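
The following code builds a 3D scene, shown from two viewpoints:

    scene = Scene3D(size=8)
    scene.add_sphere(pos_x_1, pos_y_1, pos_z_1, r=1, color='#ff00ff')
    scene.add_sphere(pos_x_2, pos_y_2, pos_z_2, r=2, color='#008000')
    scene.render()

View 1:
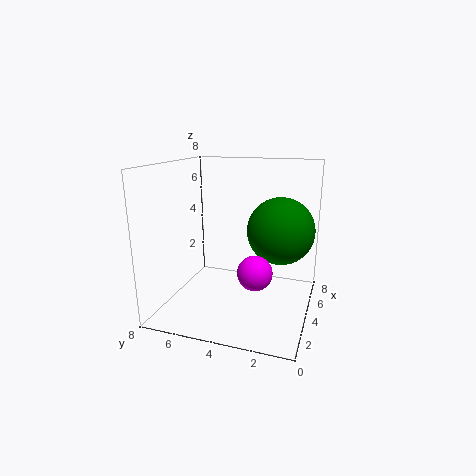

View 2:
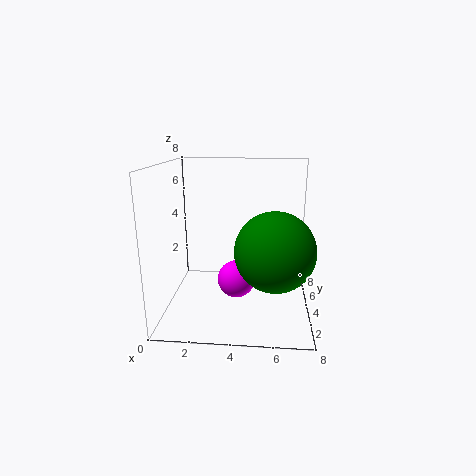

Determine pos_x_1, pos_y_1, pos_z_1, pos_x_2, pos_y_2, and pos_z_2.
pos_x_1 = 4, pos_y_1 = 3, pos_z_1 = 2, pos_x_2 = 6, pos_y_2 = 2, pos_z_2 = 4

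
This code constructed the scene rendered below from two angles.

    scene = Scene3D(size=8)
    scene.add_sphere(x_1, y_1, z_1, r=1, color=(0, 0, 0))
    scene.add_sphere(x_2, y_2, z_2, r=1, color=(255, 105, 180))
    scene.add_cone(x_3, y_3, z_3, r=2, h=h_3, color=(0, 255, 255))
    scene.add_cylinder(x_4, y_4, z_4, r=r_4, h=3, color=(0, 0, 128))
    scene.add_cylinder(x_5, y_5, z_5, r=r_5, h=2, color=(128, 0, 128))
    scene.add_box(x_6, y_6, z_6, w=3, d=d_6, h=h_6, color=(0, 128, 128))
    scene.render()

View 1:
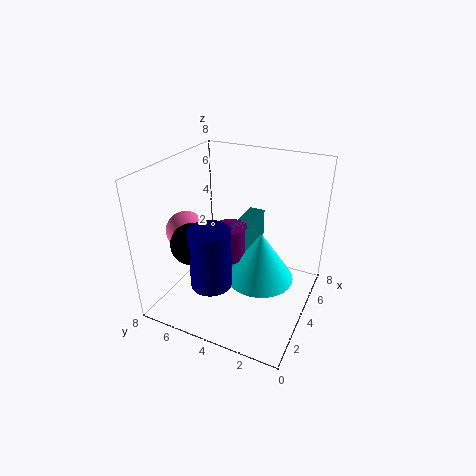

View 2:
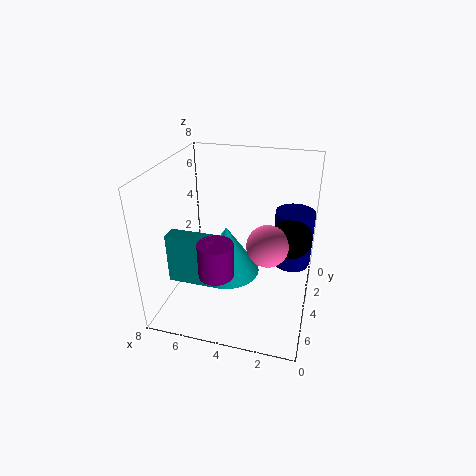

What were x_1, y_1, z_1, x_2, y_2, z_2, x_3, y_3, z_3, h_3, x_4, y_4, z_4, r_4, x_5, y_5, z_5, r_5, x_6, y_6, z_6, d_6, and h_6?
x_1 = 1; y_1 = 5; z_1 = 5; x_2 = 2; y_2 = 6; z_2 = 5; x_3 = 5; y_3 = 3; z_3 = 1; h_3 = 3; x_4 = 1; y_4 = 4; z_4 = 3; r_4 = 1; x_5 = 5; y_5 = 5; z_5 = 2; r_5 = 1; x_6 = 5; y_6 = 4; z_6 = 1; d_6 = 1; h_6 = 3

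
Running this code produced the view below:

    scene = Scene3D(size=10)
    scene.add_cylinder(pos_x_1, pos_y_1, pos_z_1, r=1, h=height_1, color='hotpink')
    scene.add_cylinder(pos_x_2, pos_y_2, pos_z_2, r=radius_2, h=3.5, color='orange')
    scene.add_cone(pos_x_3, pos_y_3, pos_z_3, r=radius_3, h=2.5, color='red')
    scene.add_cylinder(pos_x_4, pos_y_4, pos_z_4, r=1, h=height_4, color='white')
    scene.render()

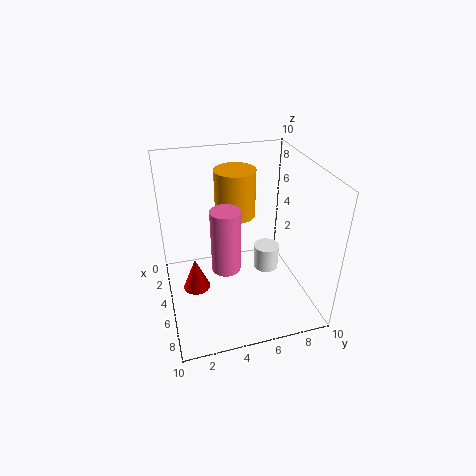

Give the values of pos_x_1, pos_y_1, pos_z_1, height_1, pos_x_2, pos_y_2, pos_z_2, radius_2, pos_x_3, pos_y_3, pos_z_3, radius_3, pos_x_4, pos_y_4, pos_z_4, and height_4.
pos_x_1 = 5.5
pos_y_1 = 4
pos_z_1 = 3
height_1 = 4.5
pos_x_2 = 2.5
pos_y_2 = 5.5
pos_z_2 = 5.5
radius_2 = 1.5
pos_x_3 = 4
pos_y_3 = 2
pos_z_3 = 0.5
radius_3 = 1
pos_x_4 = 3
pos_y_4 = 8
pos_z_4 = 0.5
height_4 = 2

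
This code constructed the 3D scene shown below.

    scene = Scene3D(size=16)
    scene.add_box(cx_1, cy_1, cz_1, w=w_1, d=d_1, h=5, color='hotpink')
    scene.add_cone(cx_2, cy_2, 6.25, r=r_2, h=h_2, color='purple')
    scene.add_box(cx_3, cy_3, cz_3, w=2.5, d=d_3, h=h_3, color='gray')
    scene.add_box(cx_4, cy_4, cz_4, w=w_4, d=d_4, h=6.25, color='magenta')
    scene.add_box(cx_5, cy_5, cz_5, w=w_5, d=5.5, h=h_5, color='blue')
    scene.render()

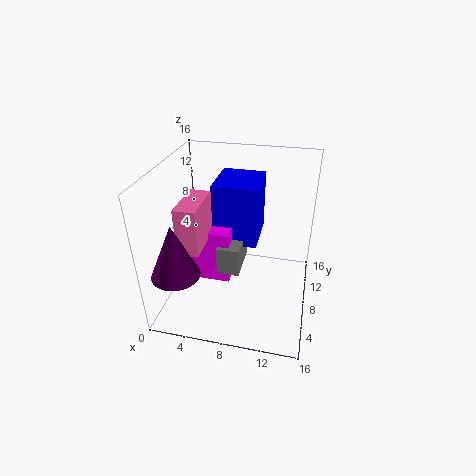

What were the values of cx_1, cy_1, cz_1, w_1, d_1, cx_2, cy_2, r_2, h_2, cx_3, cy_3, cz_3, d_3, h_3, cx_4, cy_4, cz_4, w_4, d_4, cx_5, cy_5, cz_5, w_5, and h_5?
cx_1 = 2.75; cy_1 = 3.25; cz_1 = 8.25; w_1 = 2.25; d_1 = 5; cx_2 = 2.75; cy_2 = 2.5; r_2 = 2.5; h_2 = 5.75; cx_3 = 6; cy_3 = 6; cz_3 = 4.25; d_3 = 4.75; h_3 = 3.25; cx_4 = 2; cy_4 = 6.5; cz_4 = 2.75; w_4 = 5.25; d_4 = 3; cx_5 = 5; cy_5 = 8.25; cz_5 = 6.75; w_5 = 5; h_5 = 7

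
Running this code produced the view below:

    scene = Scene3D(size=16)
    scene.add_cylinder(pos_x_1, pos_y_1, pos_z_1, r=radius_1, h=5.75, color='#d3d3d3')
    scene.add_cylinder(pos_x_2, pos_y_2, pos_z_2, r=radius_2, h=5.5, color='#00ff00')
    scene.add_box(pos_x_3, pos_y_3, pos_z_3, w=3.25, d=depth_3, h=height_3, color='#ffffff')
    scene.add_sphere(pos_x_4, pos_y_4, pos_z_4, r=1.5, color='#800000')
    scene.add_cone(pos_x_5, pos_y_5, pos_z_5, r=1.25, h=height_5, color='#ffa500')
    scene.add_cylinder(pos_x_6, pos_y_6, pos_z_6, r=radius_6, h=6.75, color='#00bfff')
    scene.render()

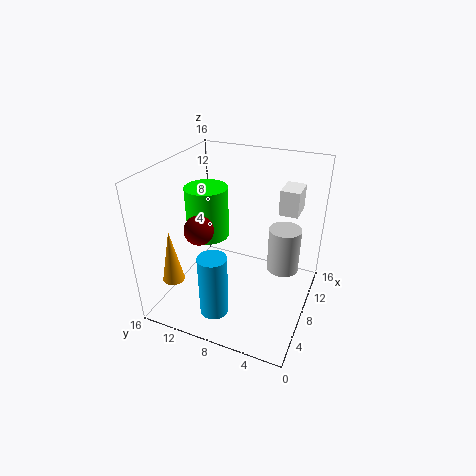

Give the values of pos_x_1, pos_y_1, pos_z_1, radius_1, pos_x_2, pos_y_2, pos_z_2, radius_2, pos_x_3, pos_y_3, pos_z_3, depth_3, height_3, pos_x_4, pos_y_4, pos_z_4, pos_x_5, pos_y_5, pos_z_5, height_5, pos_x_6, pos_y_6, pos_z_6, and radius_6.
pos_x_1 = 13.25; pos_y_1 = 4; pos_z_1 = 1.5; radius_1 = 2; pos_x_2 = 6.75; pos_y_2 = 11; pos_z_2 = 8.5; radius_2 = 2.25; pos_x_3 = 12.25; pos_y_3 = 2.5; pos_z_3 = 9.5; depth_3 = 2.25; height_3 = 3; pos_x_4 = 4; pos_y_4 = 10.5; pos_z_4 = 10.5; pos_x_5 = 4.25; pos_y_5 = 14.5; pos_z_5 = 3; height_5 = 6.25; pos_x_6 = 2.75; pos_y_6 = 8.5; pos_z_6 = 1.75; radius_6 = 1.5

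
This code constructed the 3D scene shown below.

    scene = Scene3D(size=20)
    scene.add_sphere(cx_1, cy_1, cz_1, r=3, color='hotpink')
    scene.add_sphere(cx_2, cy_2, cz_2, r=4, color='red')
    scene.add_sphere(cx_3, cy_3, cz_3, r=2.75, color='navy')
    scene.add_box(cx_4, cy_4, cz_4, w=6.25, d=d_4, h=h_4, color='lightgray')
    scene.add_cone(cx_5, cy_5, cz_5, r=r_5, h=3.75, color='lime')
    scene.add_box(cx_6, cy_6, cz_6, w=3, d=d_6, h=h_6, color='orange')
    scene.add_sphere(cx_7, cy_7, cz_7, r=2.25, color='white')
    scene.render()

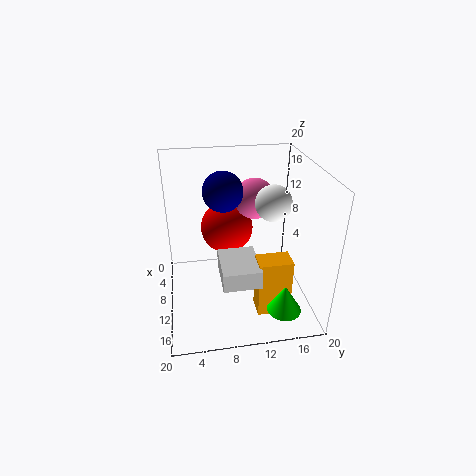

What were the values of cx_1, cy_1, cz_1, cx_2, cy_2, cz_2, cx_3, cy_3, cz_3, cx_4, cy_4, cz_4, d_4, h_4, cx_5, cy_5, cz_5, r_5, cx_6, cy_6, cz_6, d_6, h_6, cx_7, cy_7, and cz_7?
cx_1 = 5.5; cy_1 = 13.25; cz_1 = 13.75; cx_2 = 4.25; cy_2 = 9.25; cz_2 = 8.75; cx_3 = 8.25; cy_3 = 8.25; cz_3 = 16.25; cx_4 = 10.5; cy_4 = 7; cz_4 = 6.25; d_4 = 5; h_4 = 2.5; cx_5 = 17; cy_5 = 15; cz_5 = 2.5; r_5 = 2.25; cx_6 = 13; cy_6 = 11.75; cz_6 = 1; d_6 = 4.5; h_6 = 8; cx_7 = 13.5; cy_7 = 13.75; cz_7 = 16.5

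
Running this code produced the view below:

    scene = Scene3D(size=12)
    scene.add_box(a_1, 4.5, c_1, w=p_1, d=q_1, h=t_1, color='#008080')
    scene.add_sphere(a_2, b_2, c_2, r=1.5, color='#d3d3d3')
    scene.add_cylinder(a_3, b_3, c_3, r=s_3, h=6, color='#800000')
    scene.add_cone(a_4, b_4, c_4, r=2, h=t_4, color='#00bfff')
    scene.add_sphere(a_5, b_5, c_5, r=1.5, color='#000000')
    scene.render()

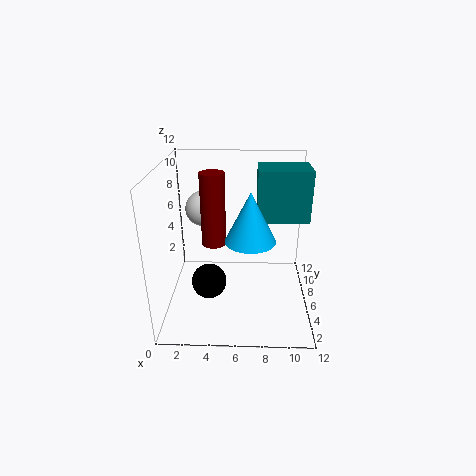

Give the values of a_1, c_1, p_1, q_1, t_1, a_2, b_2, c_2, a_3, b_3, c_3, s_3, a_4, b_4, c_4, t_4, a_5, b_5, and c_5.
a_1 = 7.5; c_1 = 8; p_1 = 4; q_1 = 3; t_1 = 4; a_2 = 3; b_2 = 7.5; c_2 = 8; a_3 = 4; b_3 = 6; c_3 = 5.5; s_3 = 1; a_4 = 7; b_4 = 4.5; c_4 = 6.5; t_4 = 4; a_5 = 3.5; b_5 = 5.5; c_5 = 2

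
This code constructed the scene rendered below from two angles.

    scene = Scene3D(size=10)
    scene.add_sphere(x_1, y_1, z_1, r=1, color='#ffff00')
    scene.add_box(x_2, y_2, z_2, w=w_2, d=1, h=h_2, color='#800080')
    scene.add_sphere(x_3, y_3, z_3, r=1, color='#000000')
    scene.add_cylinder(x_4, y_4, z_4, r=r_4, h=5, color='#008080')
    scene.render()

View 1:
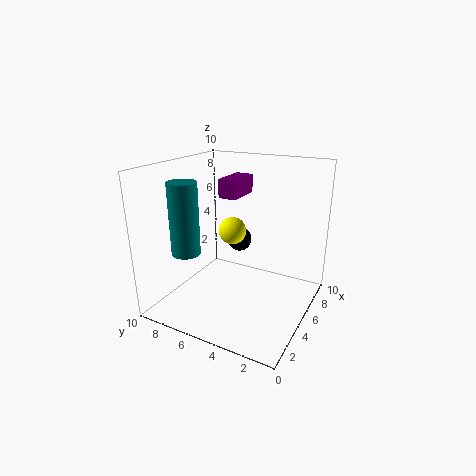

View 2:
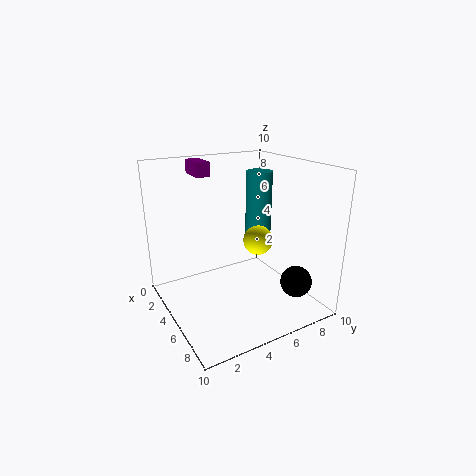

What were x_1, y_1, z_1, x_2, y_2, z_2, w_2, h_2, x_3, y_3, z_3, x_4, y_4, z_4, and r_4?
x_1 = 6
y_1 = 6
z_1 = 5
x_2 = 1
y_2 = 3
z_2 = 9
w_2 = 2
h_2 = 1
x_3 = 9
y_3 = 7
z_3 = 3
x_4 = 3
y_4 = 8
z_4 = 4
r_4 = 1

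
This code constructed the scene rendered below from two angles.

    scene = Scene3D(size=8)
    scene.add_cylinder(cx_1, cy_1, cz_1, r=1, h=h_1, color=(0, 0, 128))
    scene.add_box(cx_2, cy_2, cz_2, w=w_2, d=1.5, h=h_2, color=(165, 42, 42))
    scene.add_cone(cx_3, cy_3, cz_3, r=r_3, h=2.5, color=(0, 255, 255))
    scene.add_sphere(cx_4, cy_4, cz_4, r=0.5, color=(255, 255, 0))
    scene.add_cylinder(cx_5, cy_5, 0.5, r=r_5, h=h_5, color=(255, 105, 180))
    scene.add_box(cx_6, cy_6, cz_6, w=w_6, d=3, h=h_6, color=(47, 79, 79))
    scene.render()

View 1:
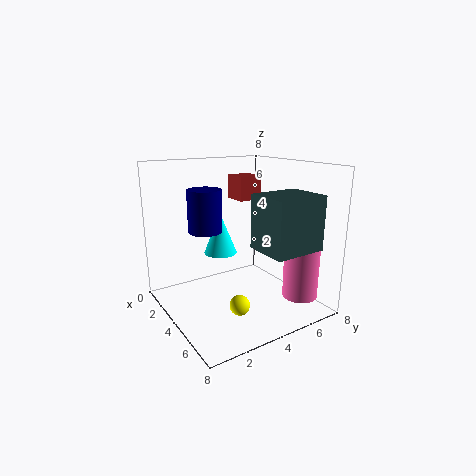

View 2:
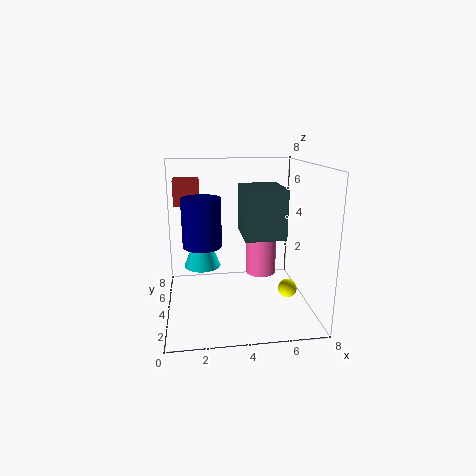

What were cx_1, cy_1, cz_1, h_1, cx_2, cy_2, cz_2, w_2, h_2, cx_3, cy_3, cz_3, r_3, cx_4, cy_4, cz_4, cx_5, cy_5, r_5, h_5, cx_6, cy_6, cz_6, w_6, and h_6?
cx_1 = 2; cy_1 = 3; cz_1 = 4; h_1 = 2.5; cx_2 = 0.5; cy_2 = 5.5; cz_2 = 5.5; w_2 = 1.5; h_2 = 1.5; cx_3 = 2; cy_3 = 4; cz_3 = 2.5; r_3 = 1; cx_4 = 6.5; cy_4 = 2.5; cz_4 = 1.5; cx_5 = 6; cy_5 = 7; r_5 = 1; h_5 = 3; cx_6 = 4.5; cy_6 = 4.5; cz_6 = 3.5; w_6 = 2.5; h_6 = 3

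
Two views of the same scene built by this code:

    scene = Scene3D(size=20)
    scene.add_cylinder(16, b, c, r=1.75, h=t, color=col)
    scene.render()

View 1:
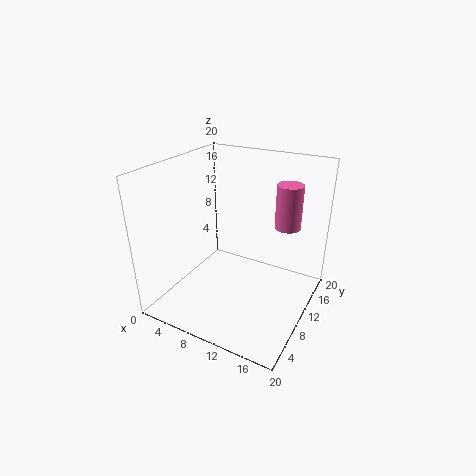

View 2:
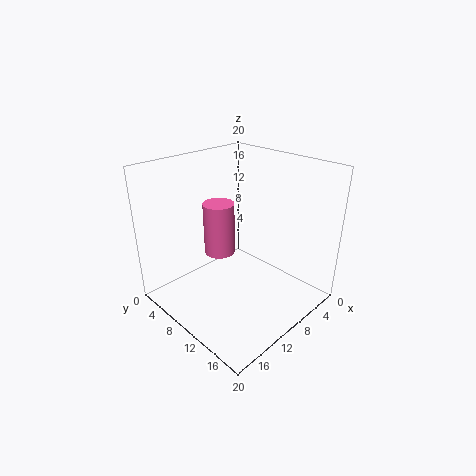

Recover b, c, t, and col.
b = 13; c = 11.75; t = 6; col = 'hotpink'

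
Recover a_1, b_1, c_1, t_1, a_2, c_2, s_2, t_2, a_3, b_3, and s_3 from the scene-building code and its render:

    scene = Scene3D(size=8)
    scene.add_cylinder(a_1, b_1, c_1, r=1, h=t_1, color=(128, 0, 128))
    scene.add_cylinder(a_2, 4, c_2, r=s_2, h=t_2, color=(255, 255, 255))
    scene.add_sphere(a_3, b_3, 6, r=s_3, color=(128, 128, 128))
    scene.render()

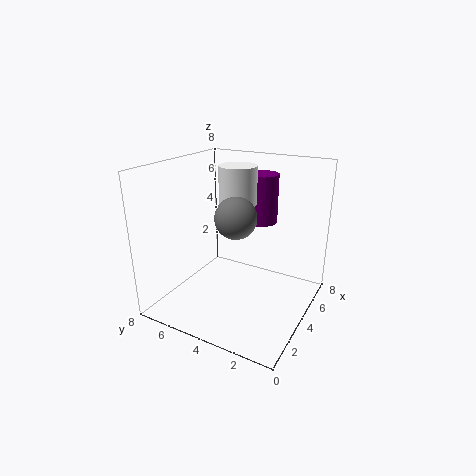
a_1 = 7, b_1 = 4, c_1 = 4, t_1 = 3, a_2 = 4, c_2 = 6, s_2 = 1, t_2 = 2, a_3 = 2, b_3 = 3, s_3 = 1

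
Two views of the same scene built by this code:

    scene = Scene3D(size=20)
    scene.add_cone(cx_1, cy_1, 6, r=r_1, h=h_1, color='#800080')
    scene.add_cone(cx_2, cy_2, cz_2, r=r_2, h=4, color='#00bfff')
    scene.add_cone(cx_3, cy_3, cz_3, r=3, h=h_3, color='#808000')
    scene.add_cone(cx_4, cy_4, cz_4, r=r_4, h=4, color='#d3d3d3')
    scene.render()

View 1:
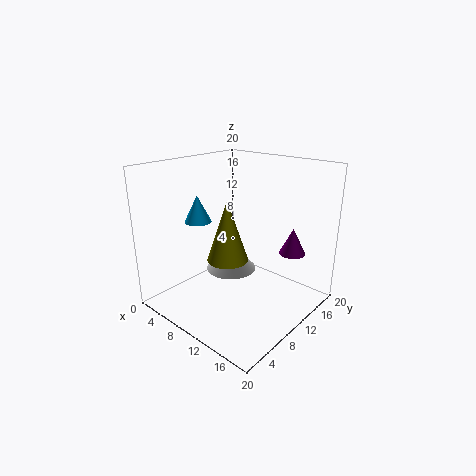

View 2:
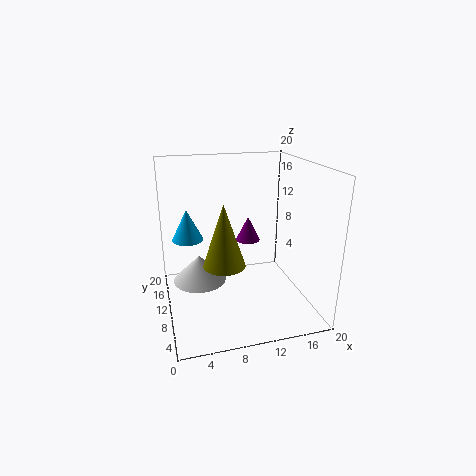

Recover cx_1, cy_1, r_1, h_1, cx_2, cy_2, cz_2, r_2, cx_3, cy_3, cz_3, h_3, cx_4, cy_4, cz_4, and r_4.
cx_1 = 14; cy_1 = 18; r_1 = 2; h_1 = 4; cx_2 = 3; cy_2 = 9; cz_2 = 11; r_2 = 2; cx_3 = 8; cy_3 = 10; cz_3 = 6; h_3 = 9; cx_4 = 5; cy_4 = 14; cz_4 = 2; r_4 = 4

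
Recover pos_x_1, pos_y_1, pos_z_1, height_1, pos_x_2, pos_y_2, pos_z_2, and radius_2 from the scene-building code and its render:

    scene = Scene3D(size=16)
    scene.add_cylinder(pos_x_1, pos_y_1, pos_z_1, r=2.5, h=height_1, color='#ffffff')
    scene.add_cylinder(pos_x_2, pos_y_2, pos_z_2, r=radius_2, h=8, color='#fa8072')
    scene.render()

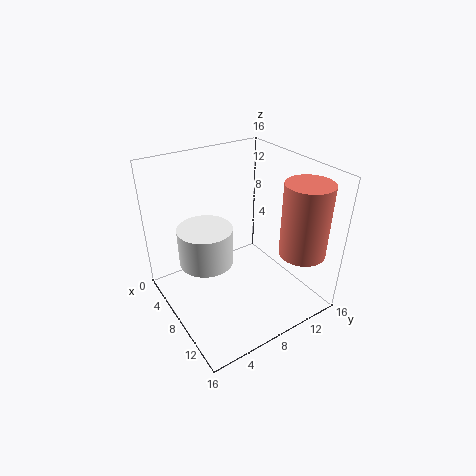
pos_x_1 = 11
pos_y_1 = 2.5
pos_z_1 = 9
height_1 = 3.5
pos_x_2 = 13
pos_y_2 = 13
pos_z_2 = 7
radius_2 = 2.5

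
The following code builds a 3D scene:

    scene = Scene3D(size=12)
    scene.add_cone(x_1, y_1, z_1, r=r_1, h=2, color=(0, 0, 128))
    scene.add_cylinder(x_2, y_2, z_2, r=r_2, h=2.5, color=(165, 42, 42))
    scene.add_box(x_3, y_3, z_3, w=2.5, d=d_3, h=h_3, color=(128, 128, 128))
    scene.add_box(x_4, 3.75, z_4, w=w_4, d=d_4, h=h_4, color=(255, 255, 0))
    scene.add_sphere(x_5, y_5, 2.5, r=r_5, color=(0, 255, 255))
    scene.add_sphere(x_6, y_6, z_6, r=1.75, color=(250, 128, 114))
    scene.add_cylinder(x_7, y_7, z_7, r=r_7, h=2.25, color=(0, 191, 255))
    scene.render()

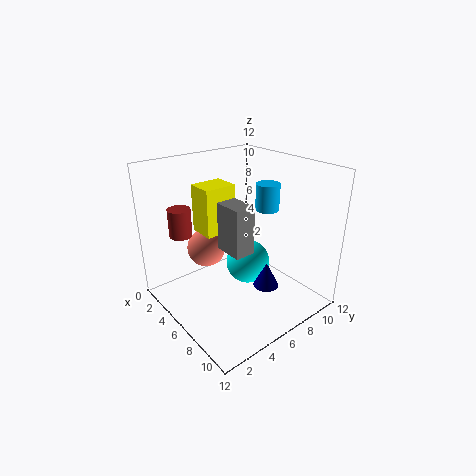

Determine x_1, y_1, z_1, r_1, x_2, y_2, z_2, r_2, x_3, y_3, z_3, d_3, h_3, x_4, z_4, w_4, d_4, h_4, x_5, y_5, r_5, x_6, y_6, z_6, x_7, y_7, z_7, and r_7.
x_1 = 9.25, y_1 = 6.25, z_1 = 3, r_1 = 1, x_2 = 1.75, y_2 = 3, z_2 = 5.5, r_2 = 1, x_3 = 5.25, y_3 = 4.5, z_3 = 5.25, d_3 = 1.75, h_3 = 4, x_4 = 2.75, z_4 = 6.25, w_4 = 2.25, d_4 = 2.75, h_4 = 4, x_5 = 5, y_5 = 8, r_5 = 2, x_6 = 2.25, y_6 = 5.25, z_6 = 3.75, x_7 = 6.5, y_7 = 8.75, z_7 = 8, r_7 = 1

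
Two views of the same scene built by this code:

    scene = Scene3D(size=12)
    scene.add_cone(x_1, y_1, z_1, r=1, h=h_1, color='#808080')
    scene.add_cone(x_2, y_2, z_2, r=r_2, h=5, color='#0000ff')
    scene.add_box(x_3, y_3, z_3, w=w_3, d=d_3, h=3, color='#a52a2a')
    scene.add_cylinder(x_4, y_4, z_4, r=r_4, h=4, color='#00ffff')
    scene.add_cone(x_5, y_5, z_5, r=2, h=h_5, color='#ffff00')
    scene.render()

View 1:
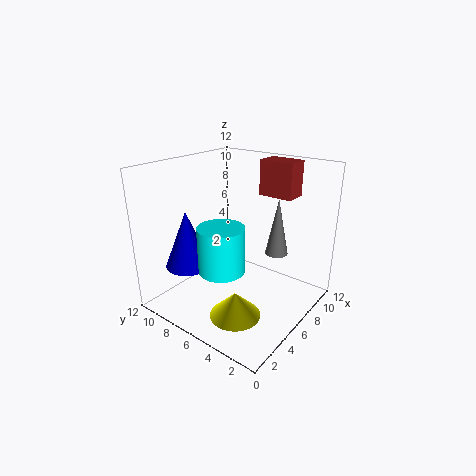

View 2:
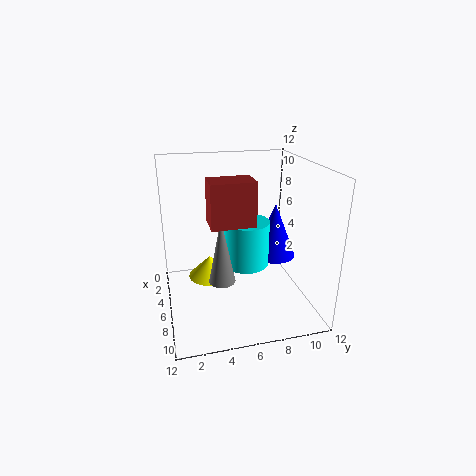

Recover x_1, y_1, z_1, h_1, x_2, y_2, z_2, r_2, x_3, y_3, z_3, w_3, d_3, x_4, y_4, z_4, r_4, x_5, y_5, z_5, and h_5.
x_1 = 9; y_1 = 4; z_1 = 4; h_1 = 5; x_2 = 4; y_2 = 10; z_2 = 3; r_2 = 2; x_3 = 9; y_3 = 3; z_3 = 9; w_3 = 2; d_3 = 3; x_4 = 5; y_4 = 7; z_4 = 3; r_4 = 2; x_5 = 3; y_5 = 4; z_5 = 1; h_5 = 2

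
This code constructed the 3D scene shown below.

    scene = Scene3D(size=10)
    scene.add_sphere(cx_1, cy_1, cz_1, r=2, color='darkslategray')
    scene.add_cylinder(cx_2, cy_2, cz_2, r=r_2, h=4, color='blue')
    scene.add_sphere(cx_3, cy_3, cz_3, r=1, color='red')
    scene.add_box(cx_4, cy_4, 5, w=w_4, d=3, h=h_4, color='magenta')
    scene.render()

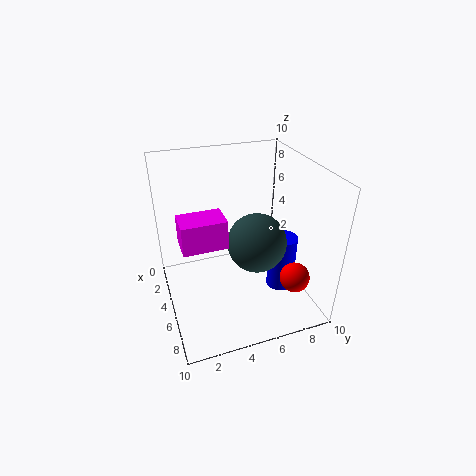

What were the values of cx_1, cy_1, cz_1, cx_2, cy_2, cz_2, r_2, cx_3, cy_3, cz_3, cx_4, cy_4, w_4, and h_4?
cx_1 = 6
cy_1 = 6
cz_1 = 5
cx_2 = 6
cy_2 = 8
cz_2 = 1
r_2 = 1
cx_3 = 8
cy_3 = 8
cz_3 = 3
cx_4 = 4
cy_4 = 1
w_4 = 2
h_4 = 2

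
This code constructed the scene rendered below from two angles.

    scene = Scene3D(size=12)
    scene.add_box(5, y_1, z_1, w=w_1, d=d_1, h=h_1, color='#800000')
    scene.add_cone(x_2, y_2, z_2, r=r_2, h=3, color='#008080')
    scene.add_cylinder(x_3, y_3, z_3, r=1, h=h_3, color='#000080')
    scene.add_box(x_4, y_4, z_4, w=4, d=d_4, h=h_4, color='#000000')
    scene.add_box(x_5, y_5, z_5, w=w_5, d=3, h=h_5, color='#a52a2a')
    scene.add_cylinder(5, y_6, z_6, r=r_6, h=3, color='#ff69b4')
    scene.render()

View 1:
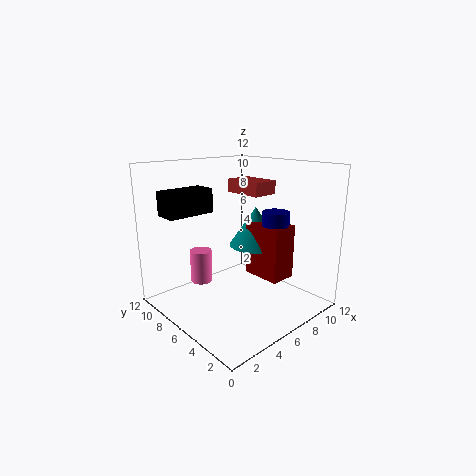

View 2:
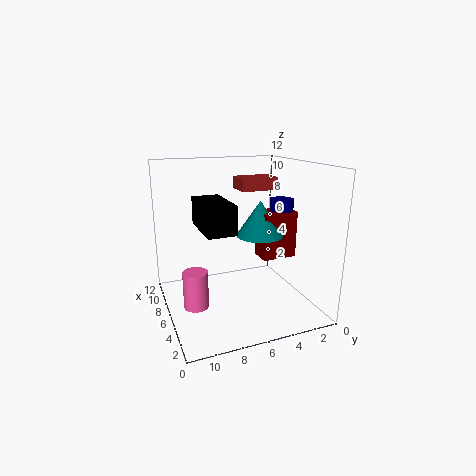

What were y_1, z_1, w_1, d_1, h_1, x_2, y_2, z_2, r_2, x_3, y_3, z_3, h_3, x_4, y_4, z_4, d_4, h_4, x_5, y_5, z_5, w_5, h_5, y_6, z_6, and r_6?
y_1 = 1; z_1 = 4; w_1 = 2; d_1 = 3; h_1 = 4; x_2 = 6; y_2 = 4; z_2 = 6; r_2 = 2; x_3 = 6; y_3 = 2; z_3 = 6; h_3 = 3; x_4 = 1; y_4 = 8; z_4 = 8; d_4 = 2; h_4 = 2; x_5 = 5; y_5 = 3; z_5 = 10; w_5 = 2; h_5 = 1; y_6 = 10; z_6 = 1; r_6 = 1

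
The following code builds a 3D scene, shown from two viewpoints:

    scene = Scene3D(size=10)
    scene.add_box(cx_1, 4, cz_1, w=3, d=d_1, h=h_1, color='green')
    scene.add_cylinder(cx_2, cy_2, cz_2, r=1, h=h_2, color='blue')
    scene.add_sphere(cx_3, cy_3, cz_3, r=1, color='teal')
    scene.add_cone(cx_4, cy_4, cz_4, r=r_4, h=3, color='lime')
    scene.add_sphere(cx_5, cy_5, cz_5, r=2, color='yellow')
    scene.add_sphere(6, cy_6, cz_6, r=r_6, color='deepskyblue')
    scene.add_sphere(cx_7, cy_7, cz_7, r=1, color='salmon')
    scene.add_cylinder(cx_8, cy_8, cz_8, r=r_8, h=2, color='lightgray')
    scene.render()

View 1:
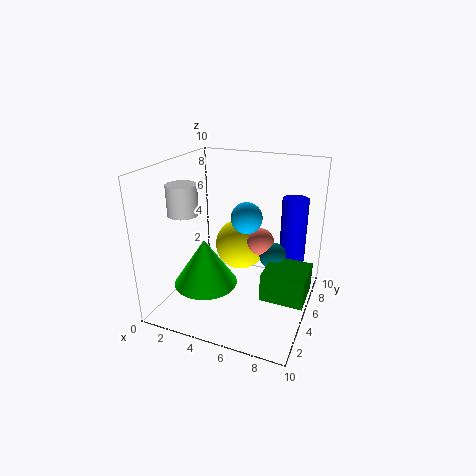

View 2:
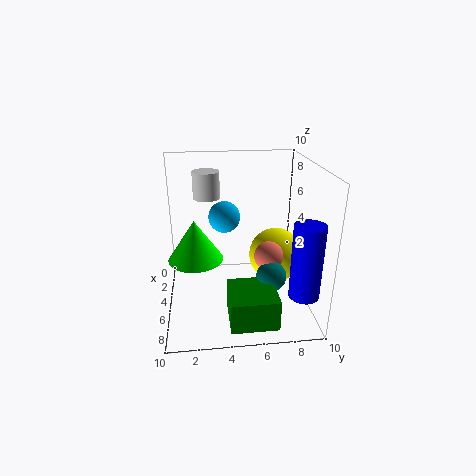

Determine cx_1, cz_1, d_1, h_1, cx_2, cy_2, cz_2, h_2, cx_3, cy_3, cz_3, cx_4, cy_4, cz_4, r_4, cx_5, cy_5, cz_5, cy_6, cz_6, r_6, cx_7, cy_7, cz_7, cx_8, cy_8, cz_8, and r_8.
cx_1 = 7
cz_1 = 1
d_1 = 3
h_1 = 2
cx_2 = 8
cy_2 = 9
cz_2 = 2
h_2 = 5
cx_3 = 7
cy_3 = 7
cz_3 = 3
cx_4 = 4
cy_4 = 2
cz_4 = 3
r_4 = 2
cx_5 = 4
cy_5 = 8
cz_5 = 3
cy_6 = 4
cz_6 = 7
r_6 = 1
cx_7 = 6
cy_7 = 7
cz_7 = 4
cx_8 = 2
cy_8 = 3
cz_8 = 7
r_8 = 1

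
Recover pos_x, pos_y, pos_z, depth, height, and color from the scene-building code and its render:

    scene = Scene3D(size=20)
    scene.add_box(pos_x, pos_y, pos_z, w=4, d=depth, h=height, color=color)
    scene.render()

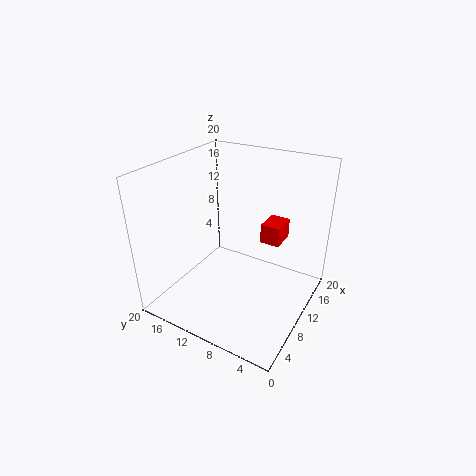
pos_x = 15, pos_y = 6, pos_z = 7, depth = 3, height = 3, color = 'red'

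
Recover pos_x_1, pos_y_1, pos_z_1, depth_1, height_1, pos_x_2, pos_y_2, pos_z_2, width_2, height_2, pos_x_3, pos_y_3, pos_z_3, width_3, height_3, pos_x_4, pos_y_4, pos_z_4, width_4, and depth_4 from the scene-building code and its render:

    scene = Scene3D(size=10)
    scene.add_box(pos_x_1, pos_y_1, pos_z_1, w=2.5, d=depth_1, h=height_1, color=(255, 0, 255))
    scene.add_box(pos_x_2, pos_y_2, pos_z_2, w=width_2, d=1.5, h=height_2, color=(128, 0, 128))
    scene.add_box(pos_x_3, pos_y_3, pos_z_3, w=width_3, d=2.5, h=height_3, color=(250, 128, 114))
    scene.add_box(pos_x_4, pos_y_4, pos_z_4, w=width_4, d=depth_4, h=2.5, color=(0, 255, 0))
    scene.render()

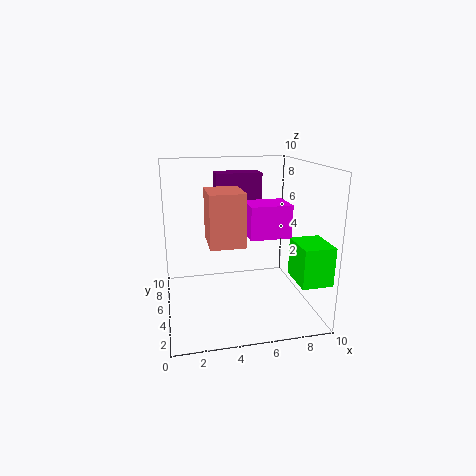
pos_x_1 = 5, pos_y_1 = 1.5, pos_z_1 = 6, depth_1 = 2, height_1 = 2, pos_x_2 = 3.5, pos_y_2 = 4.5, pos_z_2 = 7, width_2 = 3, height_2 = 2.5, pos_x_3 = 2.5, pos_y_3 = 0.5, pos_z_3 = 6, width_3 = 2, height_3 = 3, pos_x_4 = 8, pos_y_4 = 0.5, pos_z_4 = 3, width_4 = 2, depth_4 = 2.5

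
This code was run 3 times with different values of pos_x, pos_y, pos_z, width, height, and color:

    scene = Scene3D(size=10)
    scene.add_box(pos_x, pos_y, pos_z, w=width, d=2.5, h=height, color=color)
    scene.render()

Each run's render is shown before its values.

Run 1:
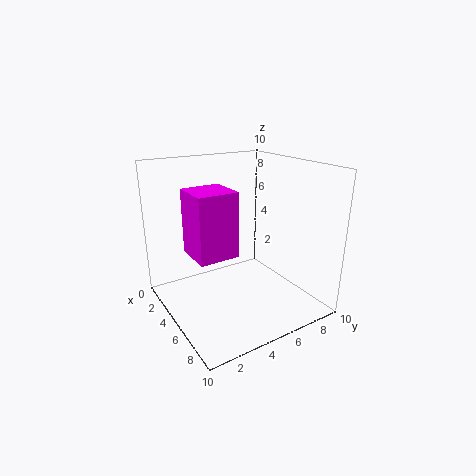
pos_x = 5
pos_y = 1
pos_z = 5
width = 2.5
height = 4
color = 'magenta'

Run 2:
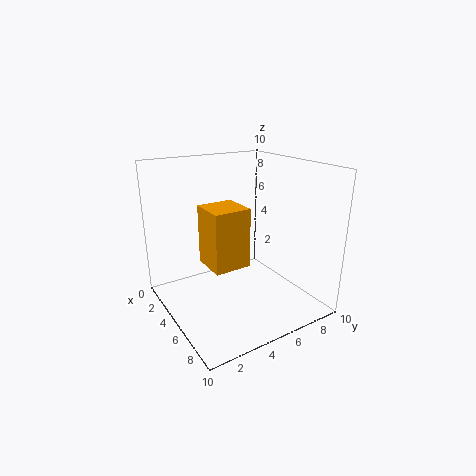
pos_x = 4
pos_y = 2.5
pos_z = 3.5
width = 2.5
height = 4
color = 'orange'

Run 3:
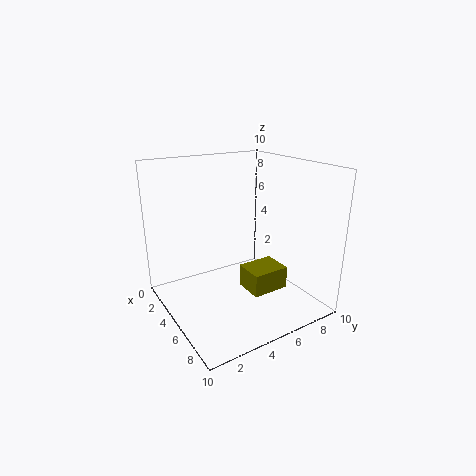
pos_x = 6
pos_y = 4.5
pos_z = 2
width = 2
height = 1.5
color = 'olive'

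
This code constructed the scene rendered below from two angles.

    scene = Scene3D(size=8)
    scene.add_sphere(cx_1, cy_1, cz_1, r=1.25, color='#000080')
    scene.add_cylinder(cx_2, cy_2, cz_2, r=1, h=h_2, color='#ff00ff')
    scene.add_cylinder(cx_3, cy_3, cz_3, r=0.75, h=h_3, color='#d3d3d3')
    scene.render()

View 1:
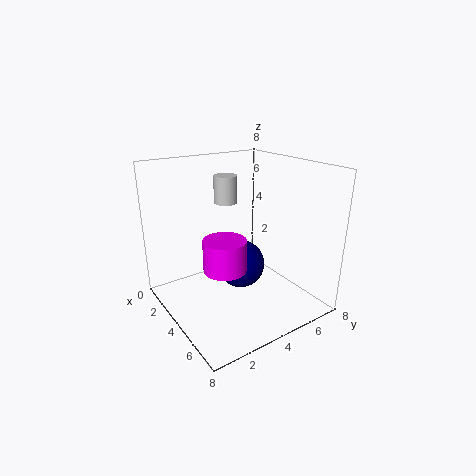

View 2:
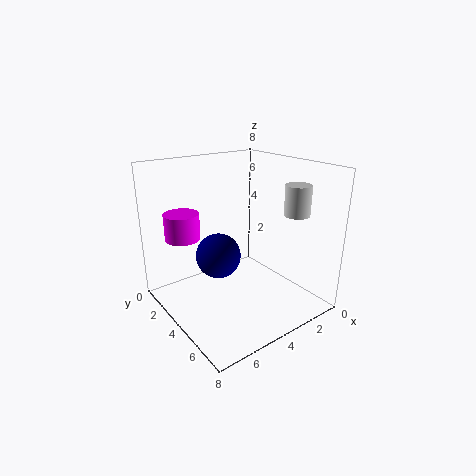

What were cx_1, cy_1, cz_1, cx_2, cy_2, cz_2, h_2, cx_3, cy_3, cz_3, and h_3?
cx_1 = 5; cy_1 = 3.5; cz_1 = 3; cx_2 = 6.25; cy_2 = 1.75; cz_2 = 3.75; h_2 = 1.5; cx_3 = 0.75; cy_3 = 5.25; cz_3 = 5; h_3 = 1.75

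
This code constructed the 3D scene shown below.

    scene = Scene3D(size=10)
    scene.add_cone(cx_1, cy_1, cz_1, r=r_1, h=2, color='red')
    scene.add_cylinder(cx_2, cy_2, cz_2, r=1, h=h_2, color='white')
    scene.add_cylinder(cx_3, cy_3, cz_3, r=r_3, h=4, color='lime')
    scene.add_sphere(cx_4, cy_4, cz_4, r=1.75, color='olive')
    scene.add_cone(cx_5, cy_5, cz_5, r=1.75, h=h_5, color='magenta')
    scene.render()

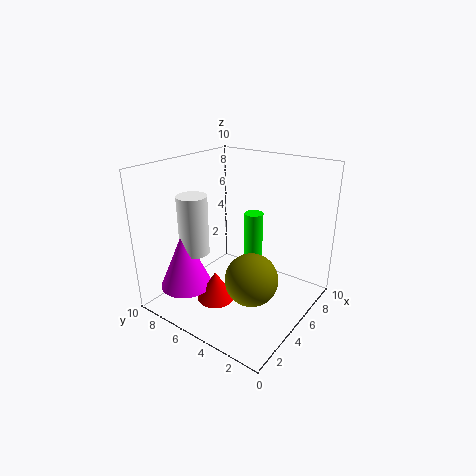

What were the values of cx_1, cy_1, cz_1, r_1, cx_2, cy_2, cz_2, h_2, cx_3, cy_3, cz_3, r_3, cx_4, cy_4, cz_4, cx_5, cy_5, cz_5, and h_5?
cx_1 = 2.75
cy_1 = 5.25
cz_1 = 1.25
r_1 = 1.25
cx_2 = 2.75
cy_2 = 7
cz_2 = 4.25
h_2 = 4
cx_3 = 8.5
cy_3 = 6
cz_3 = 1.5
r_3 = 0.75
cx_4 = 3.75
cy_4 = 3
cz_4 = 3
cx_5 = 2
cy_5 = 7.25
cz_5 = 2
h_5 = 4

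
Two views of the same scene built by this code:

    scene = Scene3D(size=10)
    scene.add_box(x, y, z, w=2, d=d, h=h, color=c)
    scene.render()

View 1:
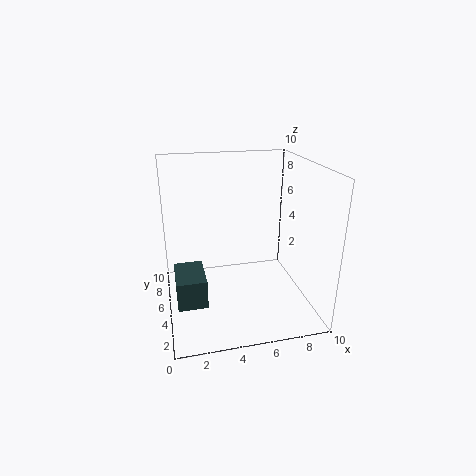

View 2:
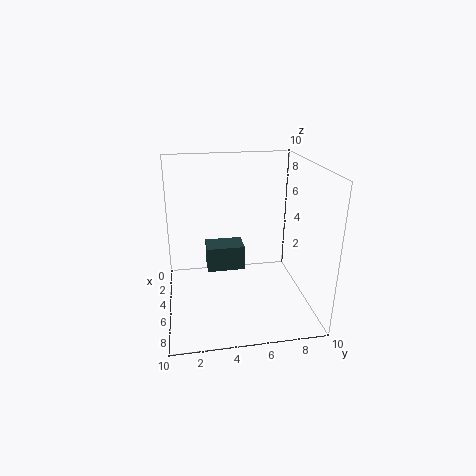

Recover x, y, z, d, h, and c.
x = 0.5, y = 3, z = 1, d = 3, h = 2, c = 'darkslategray'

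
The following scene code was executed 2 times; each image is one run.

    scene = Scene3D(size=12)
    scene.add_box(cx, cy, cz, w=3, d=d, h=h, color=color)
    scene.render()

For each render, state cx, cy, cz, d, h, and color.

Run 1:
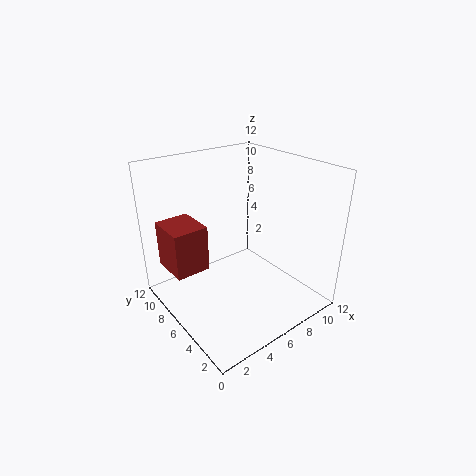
cx = 1, cy = 7.5, cz = 3, d = 3.5, h = 4, color = 'brown'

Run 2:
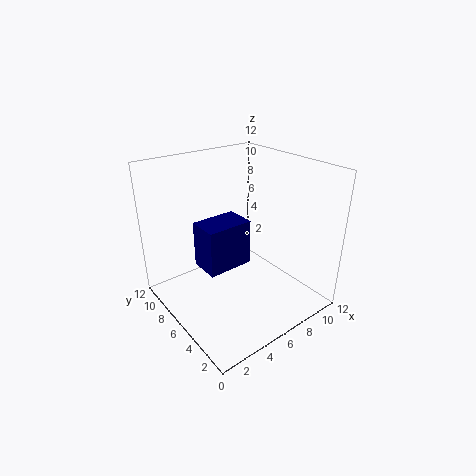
cx = 0.5, cy = 1.5, cz = 7, d = 2, h = 3, color = 'navy'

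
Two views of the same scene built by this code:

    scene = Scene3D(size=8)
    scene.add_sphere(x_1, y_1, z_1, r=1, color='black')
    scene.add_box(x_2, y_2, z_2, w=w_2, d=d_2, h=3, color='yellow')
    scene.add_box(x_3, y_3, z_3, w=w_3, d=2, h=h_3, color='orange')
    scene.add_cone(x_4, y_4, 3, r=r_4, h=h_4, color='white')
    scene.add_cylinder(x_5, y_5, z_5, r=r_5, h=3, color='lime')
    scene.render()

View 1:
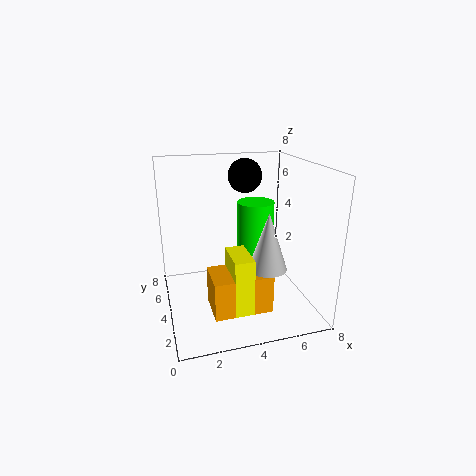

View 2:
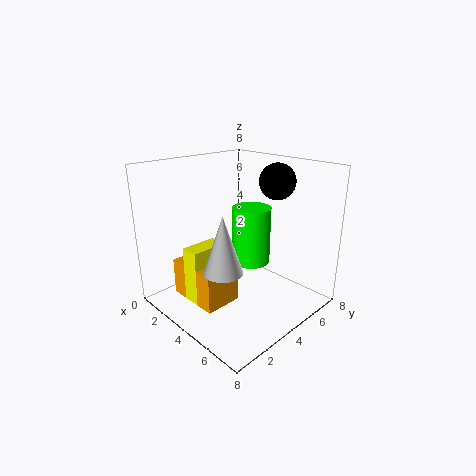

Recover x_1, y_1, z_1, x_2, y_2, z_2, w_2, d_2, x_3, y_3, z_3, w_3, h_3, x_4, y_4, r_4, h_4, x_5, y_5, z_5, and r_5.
x_1 = 5, y_1 = 6, z_1 = 7, x_2 = 3, y_2 = 1, z_2 = 1, w_2 = 1, d_2 = 2, x_3 = 2, y_3 = 1, z_3 = 1, w_3 = 3, h_3 = 2, x_4 = 5, y_4 = 2, r_4 = 1, h_4 = 3, x_5 = 5, y_5 = 4, z_5 = 3, r_5 = 1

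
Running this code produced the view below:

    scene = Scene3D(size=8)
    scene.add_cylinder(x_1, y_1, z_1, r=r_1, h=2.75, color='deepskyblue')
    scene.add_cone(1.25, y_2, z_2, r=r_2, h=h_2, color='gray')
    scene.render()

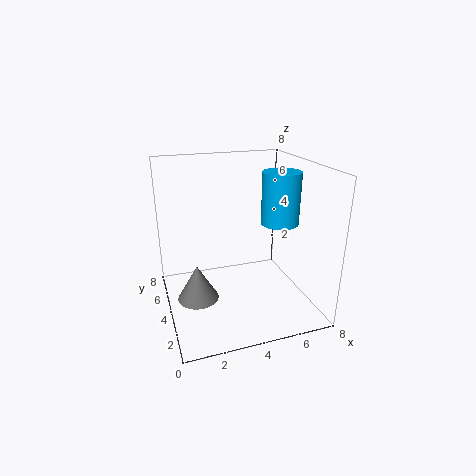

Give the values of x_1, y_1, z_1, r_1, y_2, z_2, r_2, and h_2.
x_1 = 6, y_1 = 3, z_1 = 5, r_1 = 1, y_2 = 2, z_2 = 2, r_2 = 1, h_2 = 1.75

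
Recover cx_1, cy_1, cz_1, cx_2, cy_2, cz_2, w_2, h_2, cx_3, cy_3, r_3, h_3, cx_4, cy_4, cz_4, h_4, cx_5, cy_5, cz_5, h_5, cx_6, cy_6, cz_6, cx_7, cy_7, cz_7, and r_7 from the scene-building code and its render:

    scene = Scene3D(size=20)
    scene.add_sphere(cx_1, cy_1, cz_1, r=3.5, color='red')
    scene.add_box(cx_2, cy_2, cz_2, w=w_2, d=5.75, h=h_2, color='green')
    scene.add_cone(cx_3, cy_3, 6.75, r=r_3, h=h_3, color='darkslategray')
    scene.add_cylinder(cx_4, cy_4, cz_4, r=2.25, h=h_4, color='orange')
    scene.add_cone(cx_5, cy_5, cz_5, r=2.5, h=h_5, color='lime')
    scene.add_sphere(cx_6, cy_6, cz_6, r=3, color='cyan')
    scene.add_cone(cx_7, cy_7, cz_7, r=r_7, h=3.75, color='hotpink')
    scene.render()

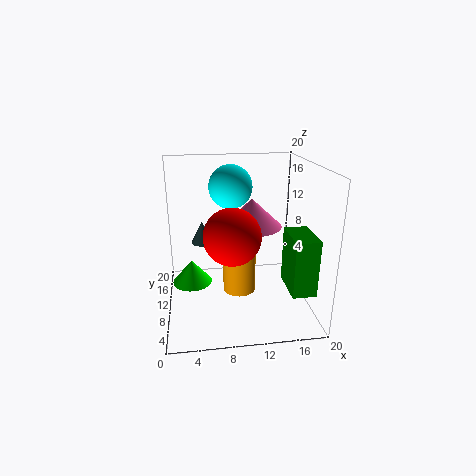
cx_1 = 8.5
cy_1 = 4.5
cz_1 = 12.5
cx_2 = 16.25
cy_2 = 3.5
cz_2 = 3.75
w_2 = 3.25
h_2 = 7.75
cx_3 = 5.25
cy_3 = 16.75
r_3 = 1.75
h_3 = 3.5
cx_4 = 10
cy_4 = 8.75
cz_4 = 2.75
h_4 = 5.5
cx_5 = 3.5
cy_5 = 6.5
cz_5 = 5.75
h_5 = 3
cx_6 = 9.25
cy_6 = 12
cz_6 = 16.75
cx_7 = 11.75
cy_7 = 9.25
cz_7 = 12
r_7 = 4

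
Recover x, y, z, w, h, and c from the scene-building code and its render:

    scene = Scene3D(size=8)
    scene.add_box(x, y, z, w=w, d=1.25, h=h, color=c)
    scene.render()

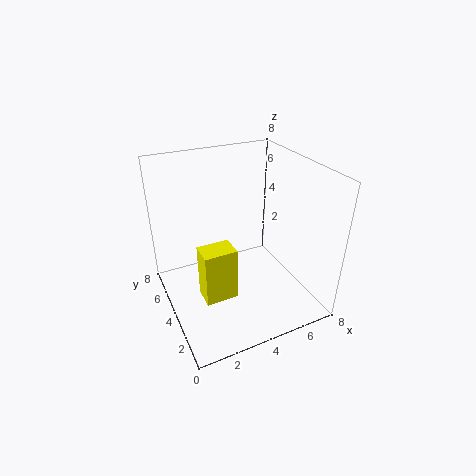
x = 1.5, y = 2.5, z = 1.25, w = 1.75, h = 3, c = 'yellow'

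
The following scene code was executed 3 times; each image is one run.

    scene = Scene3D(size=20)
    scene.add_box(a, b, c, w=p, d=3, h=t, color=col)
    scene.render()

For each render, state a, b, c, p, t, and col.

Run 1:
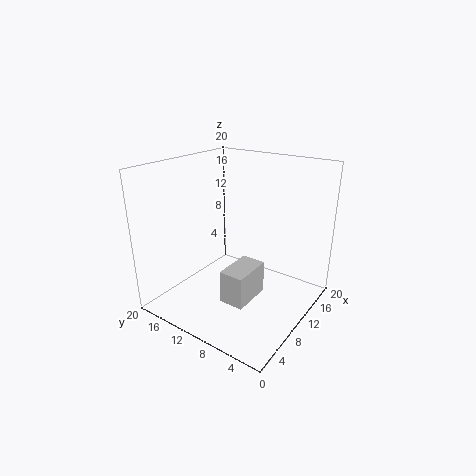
a = 2; b = 4; c = 5.5; p = 5; t = 4; col = 'lightgray'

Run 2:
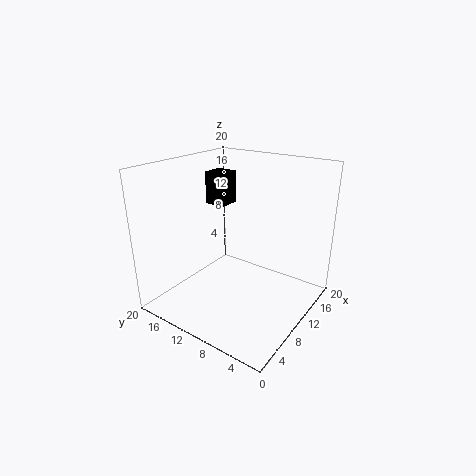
a = 10; b = 12.5; c = 14; p = 3; t = 4.5; col = 'black'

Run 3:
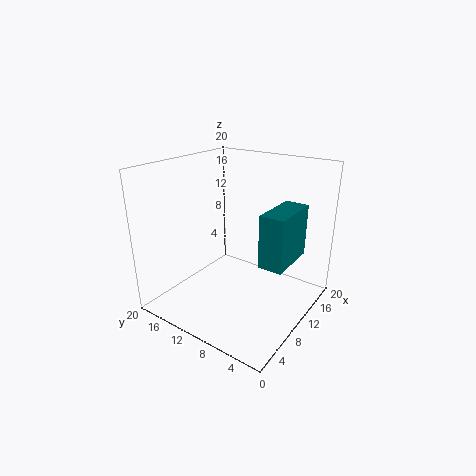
a = 5.5; b = 1; c = 9.5; p = 6.5; t = 6.5; col = 'teal'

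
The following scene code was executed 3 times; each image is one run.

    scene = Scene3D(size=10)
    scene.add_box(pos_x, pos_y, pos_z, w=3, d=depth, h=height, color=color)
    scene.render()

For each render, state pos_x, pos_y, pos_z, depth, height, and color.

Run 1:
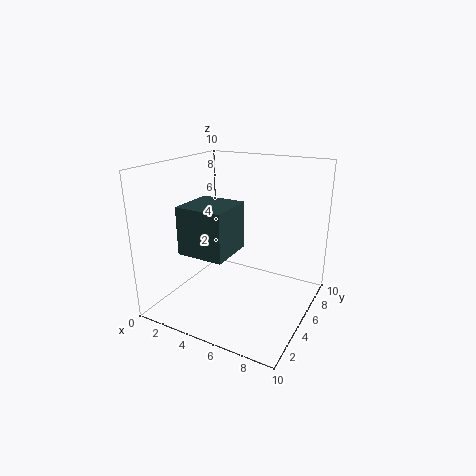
pos_x = 3; pos_y = 1; pos_z = 5; depth = 3; height = 3; color = 'darkslategray'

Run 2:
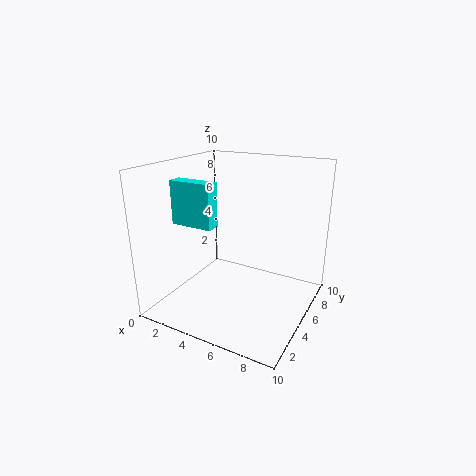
pos_x = 1; pos_y = 3; pos_z = 6; depth = 1; height = 3; color = 'cyan'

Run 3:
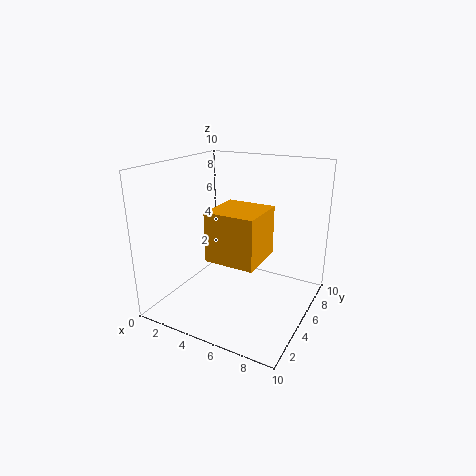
pos_x = 5; pos_y = 1; pos_z = 5; depth = 3; height = 3; color = 'orange'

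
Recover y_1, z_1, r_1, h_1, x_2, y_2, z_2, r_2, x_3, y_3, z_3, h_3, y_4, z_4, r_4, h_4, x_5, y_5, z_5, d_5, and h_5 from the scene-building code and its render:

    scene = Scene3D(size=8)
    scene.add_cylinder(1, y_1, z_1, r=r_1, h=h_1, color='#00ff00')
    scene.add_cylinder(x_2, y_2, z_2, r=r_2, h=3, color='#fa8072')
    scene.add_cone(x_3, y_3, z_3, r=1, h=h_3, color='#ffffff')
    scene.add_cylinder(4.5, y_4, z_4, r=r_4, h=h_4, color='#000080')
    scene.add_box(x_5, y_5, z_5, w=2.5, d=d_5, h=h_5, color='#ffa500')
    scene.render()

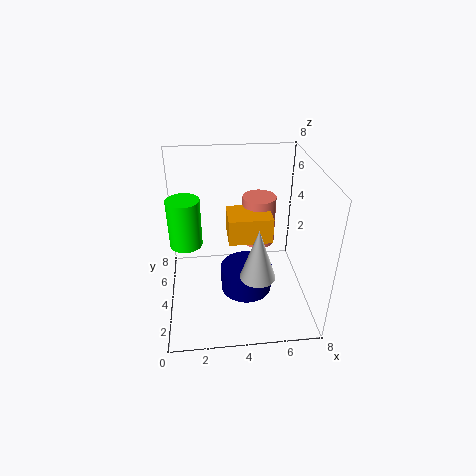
y_1 = 6
z_1 = 2.5
r_1 = 1
h_1 = 3
x_2 = 5.5
y_2 = 6
z_2 = 2.5
r_2 = 1
x_3 = 5
y_3 = 3
z_3 = 2
h_3 = 3
y_4 = 4
z_4 = 0.5
r_4 = 1.5
h_4 = 1.5
x_5 = 3.5
y_5 = 4
z_5 = 3.5
d_5 = 2
h_5 = 1.5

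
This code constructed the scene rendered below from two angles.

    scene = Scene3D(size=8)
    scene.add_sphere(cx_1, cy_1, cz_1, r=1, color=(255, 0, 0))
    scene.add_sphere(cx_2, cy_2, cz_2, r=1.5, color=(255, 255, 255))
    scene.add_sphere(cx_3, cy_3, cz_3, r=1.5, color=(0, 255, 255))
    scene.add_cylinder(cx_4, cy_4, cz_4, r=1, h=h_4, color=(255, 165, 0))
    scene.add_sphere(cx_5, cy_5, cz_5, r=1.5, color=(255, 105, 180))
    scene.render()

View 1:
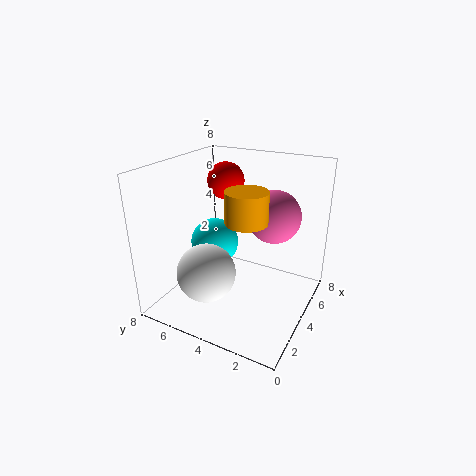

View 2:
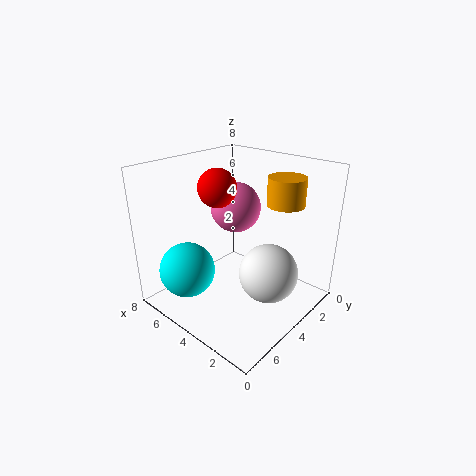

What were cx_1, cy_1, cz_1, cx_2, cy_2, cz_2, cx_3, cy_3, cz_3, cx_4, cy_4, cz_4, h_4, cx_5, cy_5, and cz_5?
cx_1 = 4.5, cy_1 = 5, cz_1 = 7, cx_2 = 1.5, cy_2 = 4.5, cz_2 = 3, cx_3 = 5.5, cy_3 = 6.5, cz_3 = 2.5, cx_4 = 2, cy_4 = 2.5, cz_4 = 6, h_4 = 1.5, cx_5 = 5.5, cy_5 = 2.5, cz_5 = 5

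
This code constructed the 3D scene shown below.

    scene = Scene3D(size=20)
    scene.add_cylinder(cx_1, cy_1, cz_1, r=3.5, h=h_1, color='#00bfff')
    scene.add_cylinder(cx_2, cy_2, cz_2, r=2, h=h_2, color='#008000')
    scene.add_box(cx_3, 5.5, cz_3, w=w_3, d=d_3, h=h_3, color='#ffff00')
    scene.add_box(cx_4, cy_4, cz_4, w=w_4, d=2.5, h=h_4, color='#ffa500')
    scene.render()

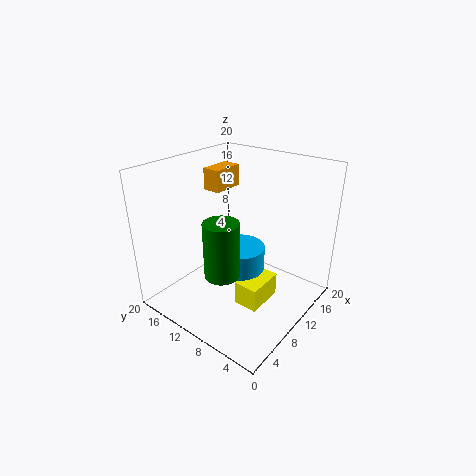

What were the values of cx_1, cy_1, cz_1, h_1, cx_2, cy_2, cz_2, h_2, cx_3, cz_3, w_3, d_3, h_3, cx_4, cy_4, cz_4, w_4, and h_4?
cx_1 = 10.5, cy_1 = 10, cz_1 = 5, h_1 = 3.5, cx_2 = 2, cy_2 = 6, cz_2 = 10, h_2 = 6.5, cx_3 = 8, cz_3 = 0.5, w_3 = 5.5, d_3 = 3.5, h_3 = 3.5, cx_4 = 9.5, cy_4 = 13, cz_4 = 16, w_4 = 4.5, h_4 = 3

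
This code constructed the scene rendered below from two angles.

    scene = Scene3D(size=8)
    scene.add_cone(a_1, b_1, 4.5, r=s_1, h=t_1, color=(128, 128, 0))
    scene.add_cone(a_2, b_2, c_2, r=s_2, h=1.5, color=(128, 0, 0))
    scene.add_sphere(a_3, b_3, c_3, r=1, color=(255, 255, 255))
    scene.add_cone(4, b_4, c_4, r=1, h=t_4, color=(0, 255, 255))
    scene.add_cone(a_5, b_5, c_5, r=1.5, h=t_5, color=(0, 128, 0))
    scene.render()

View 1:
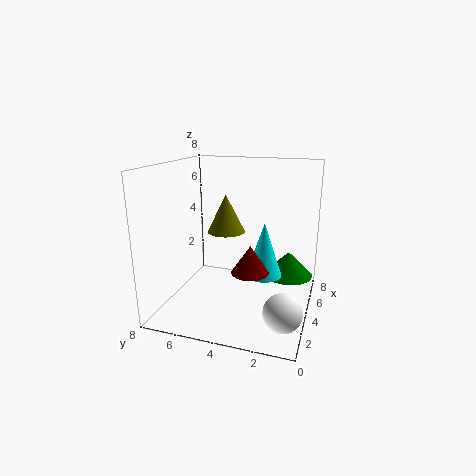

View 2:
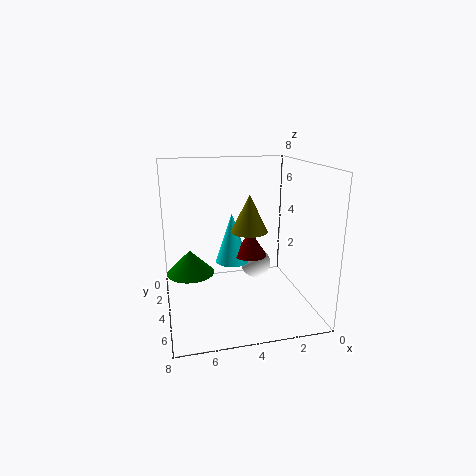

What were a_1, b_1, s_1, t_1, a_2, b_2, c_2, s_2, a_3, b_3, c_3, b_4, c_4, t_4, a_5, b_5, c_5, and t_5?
a_1 = 3.5; b_1 = 4.5; s_1 = 1; t_1 = 2; a_2 = 3; b_2 = 3; c_2 = 2.5; s_2 = 1; a_3 = 2; b_3 = 1; c_3 = 1; b_4 = 2.5; c_4 = 2; t_4 = 3; a_5 = 6.5; b_5 = 1.5; c_5 = 1; t_5 = 1.5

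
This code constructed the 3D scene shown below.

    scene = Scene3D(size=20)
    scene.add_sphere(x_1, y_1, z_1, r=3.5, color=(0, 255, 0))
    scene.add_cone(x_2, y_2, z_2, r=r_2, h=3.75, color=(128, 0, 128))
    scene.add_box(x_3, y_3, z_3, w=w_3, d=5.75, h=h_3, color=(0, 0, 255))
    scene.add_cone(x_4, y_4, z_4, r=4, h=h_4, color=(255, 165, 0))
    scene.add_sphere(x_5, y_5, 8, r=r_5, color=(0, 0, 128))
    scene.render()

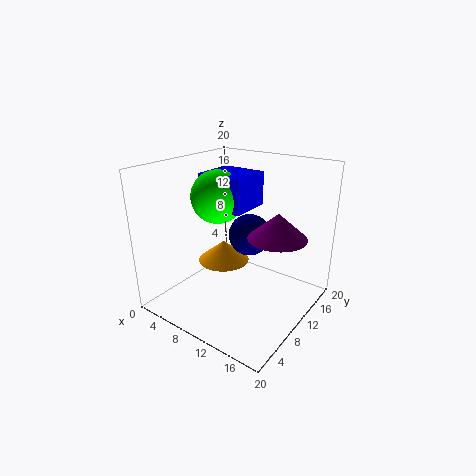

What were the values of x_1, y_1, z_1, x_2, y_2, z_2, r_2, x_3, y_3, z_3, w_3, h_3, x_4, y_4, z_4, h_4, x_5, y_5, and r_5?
x_1 = 8; y_1 = 8.25; z_1 = 16; x_2 = 14; y_2 = 14; z_2 = 9.5; r_2 = 4.25; x_3 = 5.75; y_3 = 7.25; z_3 = 14.5; w_3 = 6.25; h_3 = 4.5; x_4 = 5; y_4 = 13; z_4 = 3.75; h_4 = 3.25; x_5 = 8.25; y_5 = 15.5; r_5 = 3.25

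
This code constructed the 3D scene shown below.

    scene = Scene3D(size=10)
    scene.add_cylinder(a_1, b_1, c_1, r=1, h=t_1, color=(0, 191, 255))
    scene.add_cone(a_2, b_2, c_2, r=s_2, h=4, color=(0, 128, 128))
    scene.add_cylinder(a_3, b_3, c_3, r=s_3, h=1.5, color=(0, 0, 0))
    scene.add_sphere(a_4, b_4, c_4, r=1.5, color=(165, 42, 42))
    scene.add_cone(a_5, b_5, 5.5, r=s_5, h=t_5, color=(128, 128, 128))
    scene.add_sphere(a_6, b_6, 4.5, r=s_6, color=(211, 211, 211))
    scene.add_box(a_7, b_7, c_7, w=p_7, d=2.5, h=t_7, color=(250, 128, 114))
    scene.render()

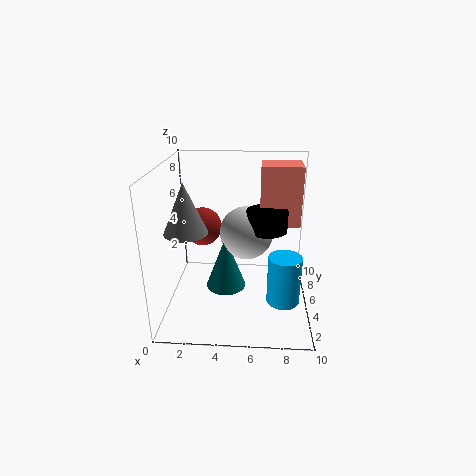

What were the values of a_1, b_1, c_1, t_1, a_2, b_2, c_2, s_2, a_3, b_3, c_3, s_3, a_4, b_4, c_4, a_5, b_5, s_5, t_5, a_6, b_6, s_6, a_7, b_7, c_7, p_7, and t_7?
a_1 = 8
b_1 = 1.5
c_1 = 2.5
t_1 = 3
a_2 = 4
b_2 = 6
c_2 = 0.5
s_2 = 1.5
a_3 = 7
b_3 = 6.5
c_3 = 5
s_3 = 1.5
a_4 = 2
b_4 = 8
c_4 = 4.5
a_5 = 1.5
b_5 = 4.5
s_5 = 1.5
t_5 = 3.5
a_6 = 5.5
b_6 = 7
s_6 = 2
a_7 = 6.5
b_7 = 7
c_7 = 5
p_7 = 3
t_7 = 4.5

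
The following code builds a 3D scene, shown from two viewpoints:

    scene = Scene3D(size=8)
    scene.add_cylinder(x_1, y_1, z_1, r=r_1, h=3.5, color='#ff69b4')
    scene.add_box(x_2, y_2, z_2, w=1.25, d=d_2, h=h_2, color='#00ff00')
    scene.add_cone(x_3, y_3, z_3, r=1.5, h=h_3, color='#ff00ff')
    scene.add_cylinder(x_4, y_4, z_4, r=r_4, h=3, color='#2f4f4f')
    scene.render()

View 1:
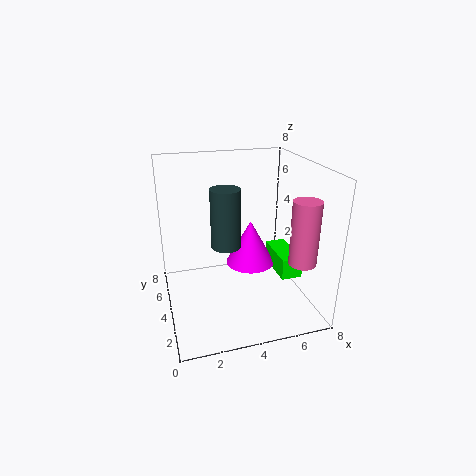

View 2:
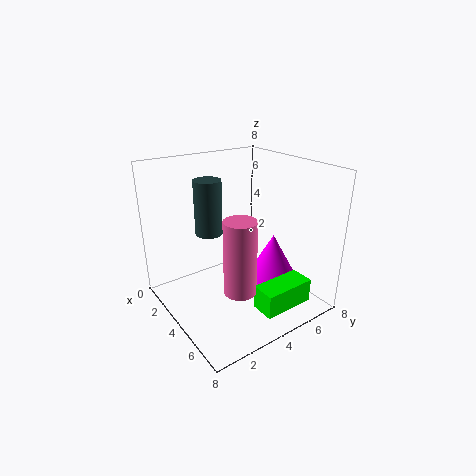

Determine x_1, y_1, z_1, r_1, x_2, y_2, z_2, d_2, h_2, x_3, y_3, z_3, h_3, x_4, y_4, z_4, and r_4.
x_1 = 7, y_1 = 2, z_1 = 3, r_1 = 0.75, x_2 = 6.5, y_2 = 3.25, z_2 = 1.25, d_2 = 2.75, h_2 = 1.25, x_3 = 5.25, y_3 = 5.5, z_3 = 1.5, h_3 = 2.75, x_4 = 3, y_4 = 2.75, z_4 = 4.25, r_4 = 0.75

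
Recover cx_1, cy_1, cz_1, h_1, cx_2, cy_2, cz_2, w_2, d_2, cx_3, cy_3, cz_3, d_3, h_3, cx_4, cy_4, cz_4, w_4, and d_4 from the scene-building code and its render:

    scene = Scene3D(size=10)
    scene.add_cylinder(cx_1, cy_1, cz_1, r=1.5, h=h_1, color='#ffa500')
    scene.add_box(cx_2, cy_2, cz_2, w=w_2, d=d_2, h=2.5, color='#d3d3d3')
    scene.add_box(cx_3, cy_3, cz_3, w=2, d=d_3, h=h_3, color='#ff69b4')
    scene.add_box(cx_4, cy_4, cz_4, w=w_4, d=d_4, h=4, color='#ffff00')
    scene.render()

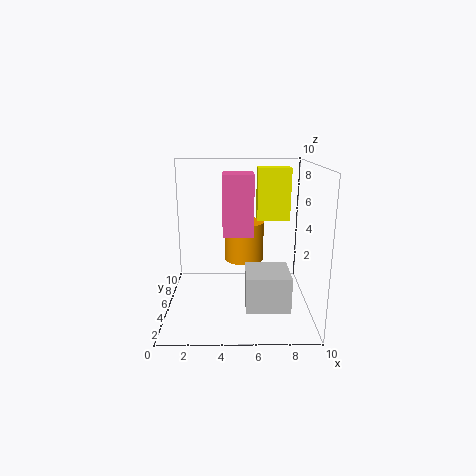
cx_1 = 5.5, cy_1 = 7.5, cz_1 = 2.5, h_1 = 3, cx_2 = 5.5, cy_2 = 2.5, cz_2 = 0.5, w_2 = 3, d_2 = 3, cx_3 = 4, cy_3 = 3.5, cz_3 = 5.5, d_3 = 2, h_3 = 4, cx_4 = 6.5, cy_4 = 7.5, cz_4 = 5.5, w_4 = 2.5, d_4 = 1.5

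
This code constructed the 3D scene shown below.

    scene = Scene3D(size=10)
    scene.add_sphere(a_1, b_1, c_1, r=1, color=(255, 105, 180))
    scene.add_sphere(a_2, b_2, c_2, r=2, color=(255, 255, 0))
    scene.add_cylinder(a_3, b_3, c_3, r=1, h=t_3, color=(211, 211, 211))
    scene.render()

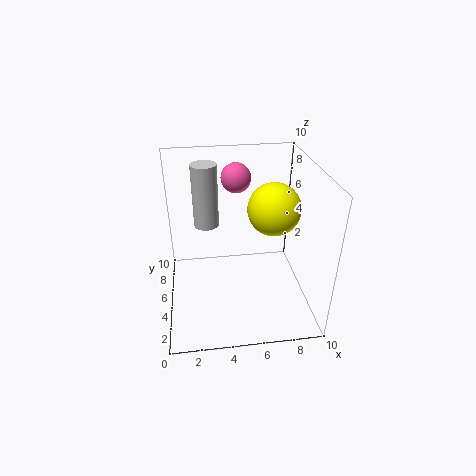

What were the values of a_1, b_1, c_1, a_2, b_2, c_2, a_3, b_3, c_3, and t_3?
a_1 = 5
b_1 = 6
c_1 = 9
a_2 = 8
b_2 = 7
c_2 = 6
a_3 = 3
b_3 = 9
c_3 = 4
t_3 = 5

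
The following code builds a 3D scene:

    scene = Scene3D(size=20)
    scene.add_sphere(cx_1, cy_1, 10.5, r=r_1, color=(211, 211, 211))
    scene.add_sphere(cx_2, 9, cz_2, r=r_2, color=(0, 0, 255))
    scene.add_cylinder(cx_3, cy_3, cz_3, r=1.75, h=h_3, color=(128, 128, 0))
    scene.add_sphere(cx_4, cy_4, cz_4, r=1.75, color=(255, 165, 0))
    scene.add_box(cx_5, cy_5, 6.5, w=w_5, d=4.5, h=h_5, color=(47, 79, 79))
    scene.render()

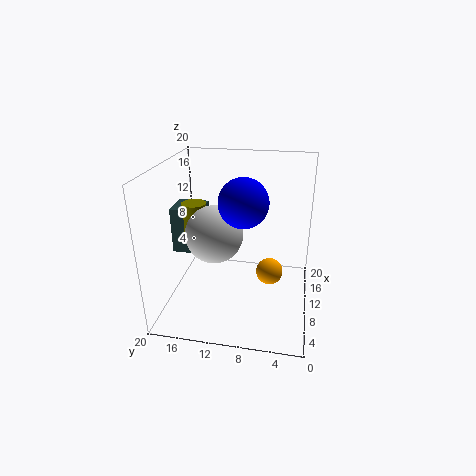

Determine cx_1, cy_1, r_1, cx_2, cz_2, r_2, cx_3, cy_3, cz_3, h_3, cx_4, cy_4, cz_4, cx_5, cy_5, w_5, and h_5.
cx_1 = 9.5; cy_1 = 13.25; r_1 = 4; cx_2 = 8.5; cz_2 = 15.75; r_2 = 3.25; cx_3 = 11.75; cy_3 = 16.75; cz_3 = 9.75; h_3 = 4.25; cx_4 = 7.5; cy_4 = 5.25; cz_4 = 6.75; cx_5 = 10.5; cy_5 = 15.5; w_5 = 4.5; h_5 = 6.75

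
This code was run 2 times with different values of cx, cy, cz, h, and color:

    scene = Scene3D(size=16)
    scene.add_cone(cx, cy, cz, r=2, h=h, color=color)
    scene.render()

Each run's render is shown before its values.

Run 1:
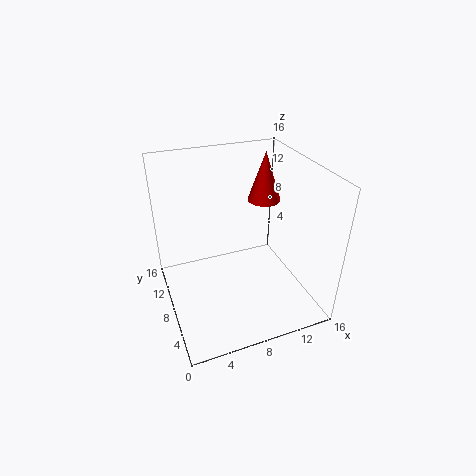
cx = 13
cy = 12
cz = 10
h = 6
color = 'red'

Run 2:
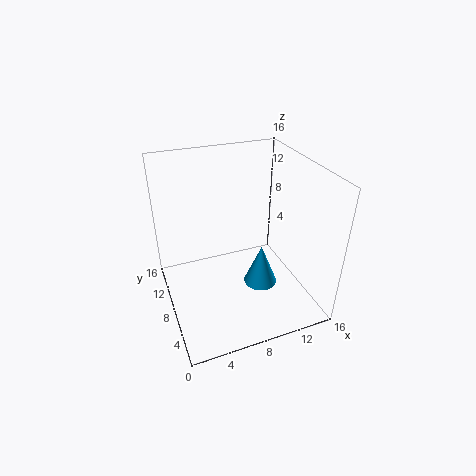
cx = 11
cy = 8
cz = 1
h = 5
color = 'deepskyblue'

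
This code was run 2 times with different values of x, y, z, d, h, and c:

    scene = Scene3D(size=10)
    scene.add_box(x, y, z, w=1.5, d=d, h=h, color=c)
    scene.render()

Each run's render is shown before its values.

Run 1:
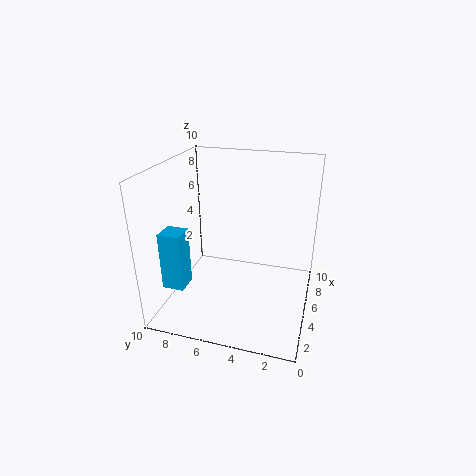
x = 2
y = 8
z = 2
d = 1.5
h = 4
c = 'deepskyblue'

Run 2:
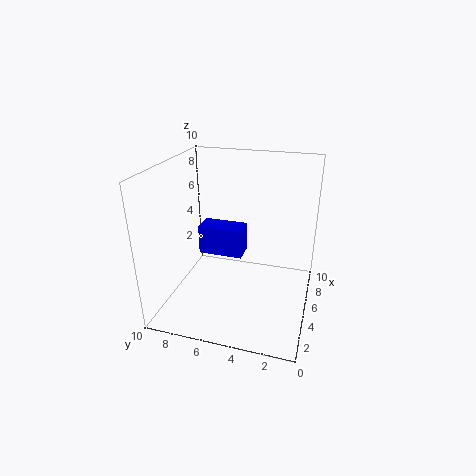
x = 4
y = 4.5
z = 4
d = 3
h = 2
c = 'blue'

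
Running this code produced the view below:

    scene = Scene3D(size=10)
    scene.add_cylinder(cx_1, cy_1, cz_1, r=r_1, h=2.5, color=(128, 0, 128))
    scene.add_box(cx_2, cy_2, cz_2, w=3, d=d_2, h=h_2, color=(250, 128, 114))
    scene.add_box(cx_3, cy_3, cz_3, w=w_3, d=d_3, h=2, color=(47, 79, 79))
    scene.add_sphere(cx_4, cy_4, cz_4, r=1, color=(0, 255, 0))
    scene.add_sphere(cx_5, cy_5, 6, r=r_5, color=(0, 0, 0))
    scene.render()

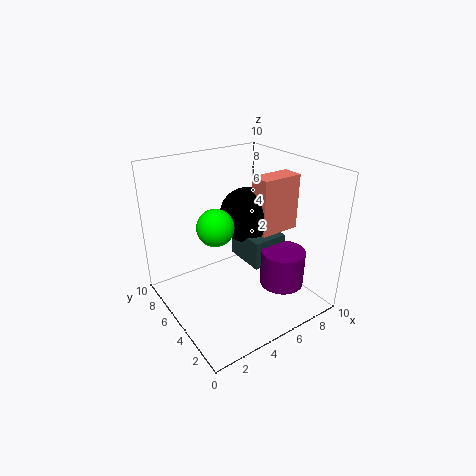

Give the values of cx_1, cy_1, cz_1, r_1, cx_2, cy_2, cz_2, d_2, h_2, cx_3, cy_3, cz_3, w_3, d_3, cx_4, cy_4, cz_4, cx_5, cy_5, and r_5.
cx_1 = 7, cy_1 = 2.5, cz_1 = 2, r_1 = 1.5, cx_2 = 6.5, cy_2 = 4, cz_2 = 5, d_2 = 1.5, h_2 = 4, cx_3 = 5.5, cy_3 = 3.5, cz_3 = 3, w_3 = 2.5, d_3 = 3, cx_4 = 1.5, cy_4 = 2, cz_4 = 8, cx_5 = 6.5, cy_5 = 6, r_5 = 2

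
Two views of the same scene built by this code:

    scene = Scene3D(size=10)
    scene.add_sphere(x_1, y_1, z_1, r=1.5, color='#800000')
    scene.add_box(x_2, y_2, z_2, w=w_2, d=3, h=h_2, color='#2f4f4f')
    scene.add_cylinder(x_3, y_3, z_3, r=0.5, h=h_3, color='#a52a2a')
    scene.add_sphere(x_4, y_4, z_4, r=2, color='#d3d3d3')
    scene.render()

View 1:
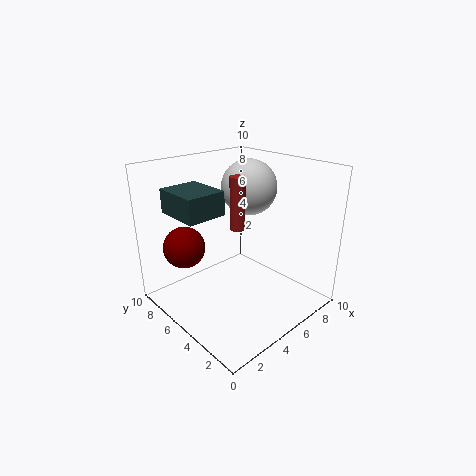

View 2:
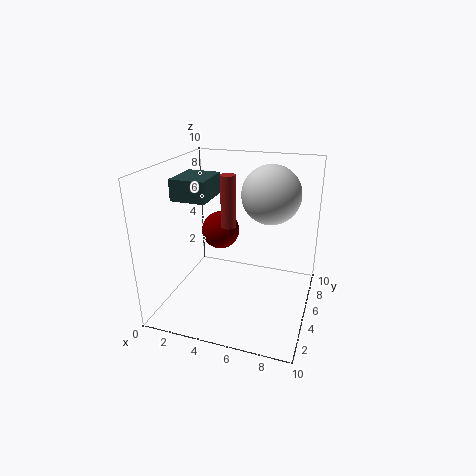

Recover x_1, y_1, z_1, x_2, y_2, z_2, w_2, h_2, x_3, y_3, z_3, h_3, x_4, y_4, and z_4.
x_1 = 2.5
y_1 = 8
z_1 = 4
x_2 = 0.5
y_2 = 4
z_2 = 7.5
w_2 = 2.5
h_2 = 1.5
x_3 = 4.5
y_3 = 4.5
z_3 = 6
h_3 = 3.5
x_4 = 7
y_4 = 6
z_4 = 8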